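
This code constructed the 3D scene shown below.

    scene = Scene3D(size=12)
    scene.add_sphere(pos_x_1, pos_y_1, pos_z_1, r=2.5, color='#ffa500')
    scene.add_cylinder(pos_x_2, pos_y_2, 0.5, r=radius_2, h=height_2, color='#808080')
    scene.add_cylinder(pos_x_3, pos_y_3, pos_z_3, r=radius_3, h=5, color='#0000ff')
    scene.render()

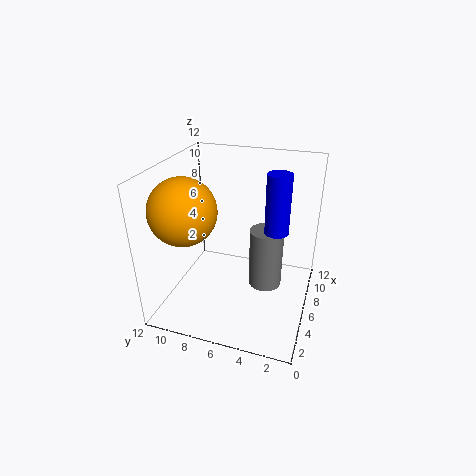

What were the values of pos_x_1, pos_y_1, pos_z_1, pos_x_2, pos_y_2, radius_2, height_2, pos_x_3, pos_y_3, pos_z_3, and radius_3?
pos_x_1 = 2.5, pos_y_1 = 9, pos_z_1 = 9.5, pos_x_2 = 8, pos_y_2 = 4, radius_2 = 1.5, height_2 = 5.5, pos_x_3 = 7, pos_y_3 = 3, pos_z_3 = 6.5, radius_3 = 1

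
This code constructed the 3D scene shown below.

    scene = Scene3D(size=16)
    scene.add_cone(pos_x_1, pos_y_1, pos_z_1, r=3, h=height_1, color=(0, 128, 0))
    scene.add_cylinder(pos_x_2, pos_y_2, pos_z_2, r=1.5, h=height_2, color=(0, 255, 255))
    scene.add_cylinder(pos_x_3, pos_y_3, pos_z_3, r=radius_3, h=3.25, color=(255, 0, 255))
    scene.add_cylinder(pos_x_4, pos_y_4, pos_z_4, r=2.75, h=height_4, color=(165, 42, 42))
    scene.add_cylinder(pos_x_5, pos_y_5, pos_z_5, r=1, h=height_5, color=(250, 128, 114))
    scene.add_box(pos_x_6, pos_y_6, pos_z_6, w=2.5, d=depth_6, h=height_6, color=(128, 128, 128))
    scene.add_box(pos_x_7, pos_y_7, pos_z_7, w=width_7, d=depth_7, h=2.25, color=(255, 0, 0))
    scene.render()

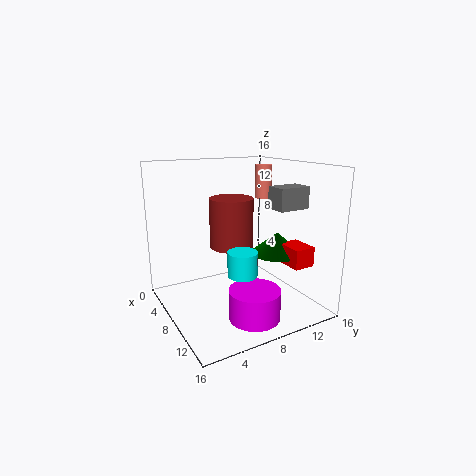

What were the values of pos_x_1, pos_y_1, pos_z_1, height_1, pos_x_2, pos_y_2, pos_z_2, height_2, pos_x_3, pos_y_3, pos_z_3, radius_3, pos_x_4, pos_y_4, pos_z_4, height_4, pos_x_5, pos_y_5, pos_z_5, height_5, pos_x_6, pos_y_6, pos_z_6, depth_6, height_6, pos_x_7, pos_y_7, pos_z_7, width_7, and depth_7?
pos_x_1 = 8.5
pos_y_1 = 13
pos_z_1 = 5.5
height_1 = 2.5
pos_x_2 = 12
pos_y_2 = 6.25
pos_z_2 = 5.5
height_2 = 2.5
pos_x_3 = 12
pos_y_3 = 7.75
pos_z_3 = 0.25
radius_3 = 2.75
pos_x_4 = 3.25
pos_y_4 = 9.75
pos_z_4 = 5.25
height_4 = 6.25
pos_x_5 = 5
pos_y_5 = 13.25
pos_z_5 = 11.5
height_5 = 4
pos_x_6 = 8.25
pos_y_6 = 11.75
pos_z_6 = 11
depth_6 = 3.75
height_6 = 2.5
pos_x_7 = 9.25
pos_y_7 = 12.75
pos_z_7 = 4.75
width_7 = 3.25
depth_7 = 2.5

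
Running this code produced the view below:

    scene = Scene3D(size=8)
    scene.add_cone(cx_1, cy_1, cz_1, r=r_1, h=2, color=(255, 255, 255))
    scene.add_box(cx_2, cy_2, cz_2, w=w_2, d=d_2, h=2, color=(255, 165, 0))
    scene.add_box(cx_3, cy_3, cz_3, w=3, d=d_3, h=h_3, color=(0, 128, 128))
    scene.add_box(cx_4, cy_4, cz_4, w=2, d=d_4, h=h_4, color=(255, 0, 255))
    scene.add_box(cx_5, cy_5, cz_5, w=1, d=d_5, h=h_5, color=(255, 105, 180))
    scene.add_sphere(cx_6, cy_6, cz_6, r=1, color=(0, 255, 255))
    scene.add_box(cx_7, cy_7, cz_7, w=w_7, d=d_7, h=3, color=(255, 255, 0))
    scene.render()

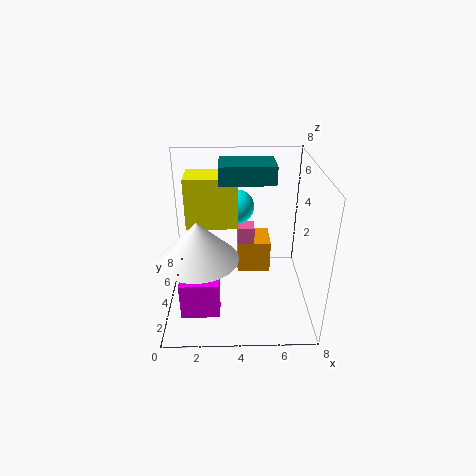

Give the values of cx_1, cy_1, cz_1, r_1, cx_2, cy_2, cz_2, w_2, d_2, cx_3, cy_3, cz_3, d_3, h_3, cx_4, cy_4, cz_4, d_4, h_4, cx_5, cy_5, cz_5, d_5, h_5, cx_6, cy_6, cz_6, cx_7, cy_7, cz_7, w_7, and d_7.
cx_1 = 2
cy_1 = 2
cz_1 = 4
r_1 = 2
cx_2 = 4
cy_2 = 5
cz_2 = 1
w_2 = 2
d_2 = 2
cx_3 = 3
cy_3 = 4
cz_3 = 7
d_3 = 2
h_3 = 1
cx_4 = 1
cy_4 = 1
cz_4 = 1
d_4 = 1
h_4 = 2
cx_5 = 4
cy_5 = 5
cz_5 = 1
d_5 = 1
h_5 = 3
cx_6 = 4
cy_6 = 6
cz_6 = 5
cx_7 = 1
cy_7 = 5
cz_7 = 4
w_7 = 3
d_7 = 2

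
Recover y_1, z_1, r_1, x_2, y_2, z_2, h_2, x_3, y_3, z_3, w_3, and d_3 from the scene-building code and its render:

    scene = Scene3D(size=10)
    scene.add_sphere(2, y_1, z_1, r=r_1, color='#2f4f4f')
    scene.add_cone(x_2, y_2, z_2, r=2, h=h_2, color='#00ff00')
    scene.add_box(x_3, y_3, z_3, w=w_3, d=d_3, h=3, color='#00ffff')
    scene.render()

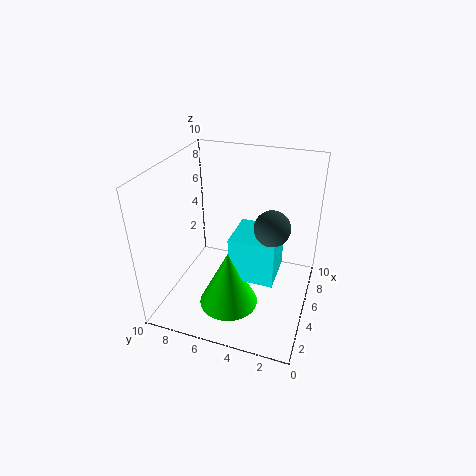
y_1 = 2, z_1 = 8, r_1 = 1, x_2 = 3, y_2 = 5, z_2 = 1, h_2 = 4, x_3 = 3, y_3 = 2, z_3 = 3, w_3 = 3, d_3 = 3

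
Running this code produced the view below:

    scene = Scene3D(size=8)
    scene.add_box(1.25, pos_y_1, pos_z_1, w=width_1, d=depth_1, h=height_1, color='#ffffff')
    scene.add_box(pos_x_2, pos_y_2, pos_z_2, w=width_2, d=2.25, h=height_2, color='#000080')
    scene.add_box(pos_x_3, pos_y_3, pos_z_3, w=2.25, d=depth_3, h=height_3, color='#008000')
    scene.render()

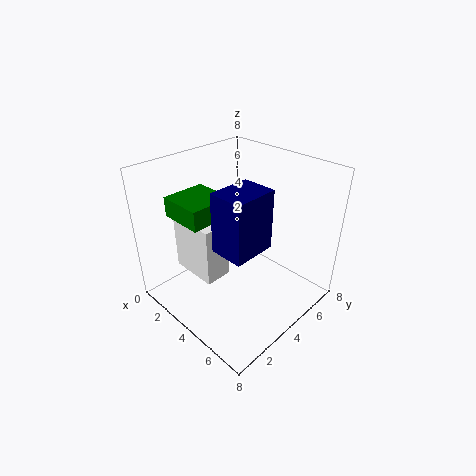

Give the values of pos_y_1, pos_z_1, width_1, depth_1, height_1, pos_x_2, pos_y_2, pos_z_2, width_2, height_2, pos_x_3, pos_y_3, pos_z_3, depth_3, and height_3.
pos_y_1 = 1.75
pos_z_1 = 2
width_1 = 2.75
depth_1 = 1.5
height_1 = 3.25
pos_x_2 = 4.75
pos_y_2 = 1.5
pos_z_2 = 4.75
width_2 = 1.75
height_2 = 3
pos_x_3 = 2.25
pos_y_3 = 0.75
pos_z_3 = 6
depth_3 = 2.25
height_3 = 1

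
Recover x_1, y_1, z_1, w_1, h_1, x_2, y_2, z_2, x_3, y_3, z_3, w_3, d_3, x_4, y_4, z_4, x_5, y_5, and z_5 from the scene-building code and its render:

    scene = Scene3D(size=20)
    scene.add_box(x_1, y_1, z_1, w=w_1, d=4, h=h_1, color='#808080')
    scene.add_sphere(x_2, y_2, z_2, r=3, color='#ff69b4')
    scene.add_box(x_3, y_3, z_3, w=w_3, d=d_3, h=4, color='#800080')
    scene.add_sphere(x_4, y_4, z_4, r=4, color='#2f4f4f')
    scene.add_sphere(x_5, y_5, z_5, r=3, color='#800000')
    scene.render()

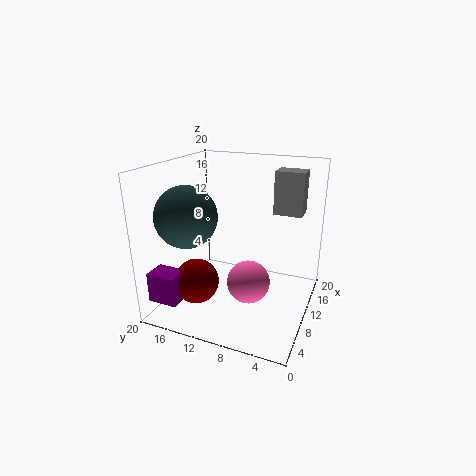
x_1 = 13
y_1 = 2
z_1 = 13
w_1 = 3
h_1 = 6
x_2 = 9
y_2 = 8
z_2 = 4
x_3 = 1
y_3 = 15
z_3 = 3
w_3 = 3
d_3 = 4
x_4 = 5
y_4 = 15
z_4 = 14
x_5 = 5
y_5 = 14
z_5 = 5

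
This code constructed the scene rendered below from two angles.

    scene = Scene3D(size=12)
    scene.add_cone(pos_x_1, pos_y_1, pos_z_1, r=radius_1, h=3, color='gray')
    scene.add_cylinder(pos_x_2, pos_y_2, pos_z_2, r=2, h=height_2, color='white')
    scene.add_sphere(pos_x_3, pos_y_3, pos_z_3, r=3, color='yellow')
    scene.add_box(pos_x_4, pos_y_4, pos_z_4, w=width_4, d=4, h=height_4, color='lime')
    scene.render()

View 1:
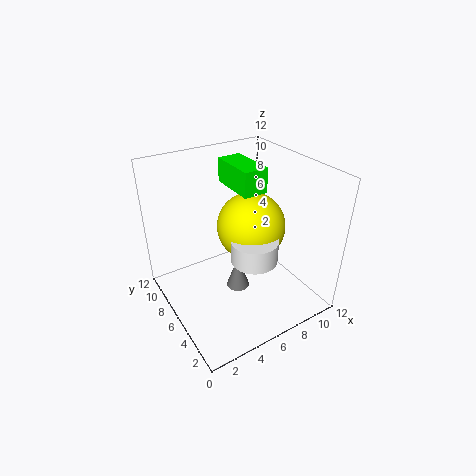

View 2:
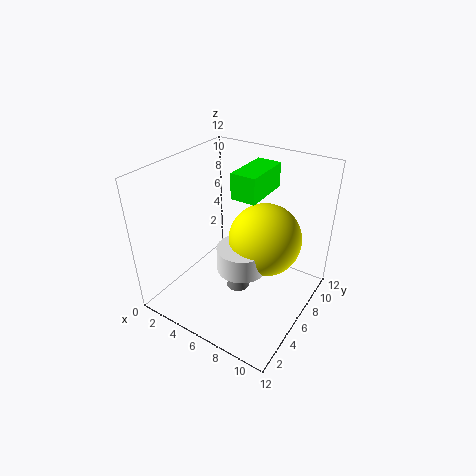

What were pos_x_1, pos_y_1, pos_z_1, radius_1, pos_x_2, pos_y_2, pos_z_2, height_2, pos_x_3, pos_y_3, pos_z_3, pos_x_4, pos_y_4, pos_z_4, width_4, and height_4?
pos_x_1 = 6, pos_y_1 = 6, pos_z_1 = 1, radius_1 = 1, pos_x_2 = 7, pos_y_2 = 5, pos_z_2 = 4, height_2 = 2, pos_x_3 = 8, pos_y_3 = 7, pos_z_3 = 6, pos_x_4 = 6, pos_y_4 = 5, pos_z_4 = 10, width_4 = 2, height_4 = 2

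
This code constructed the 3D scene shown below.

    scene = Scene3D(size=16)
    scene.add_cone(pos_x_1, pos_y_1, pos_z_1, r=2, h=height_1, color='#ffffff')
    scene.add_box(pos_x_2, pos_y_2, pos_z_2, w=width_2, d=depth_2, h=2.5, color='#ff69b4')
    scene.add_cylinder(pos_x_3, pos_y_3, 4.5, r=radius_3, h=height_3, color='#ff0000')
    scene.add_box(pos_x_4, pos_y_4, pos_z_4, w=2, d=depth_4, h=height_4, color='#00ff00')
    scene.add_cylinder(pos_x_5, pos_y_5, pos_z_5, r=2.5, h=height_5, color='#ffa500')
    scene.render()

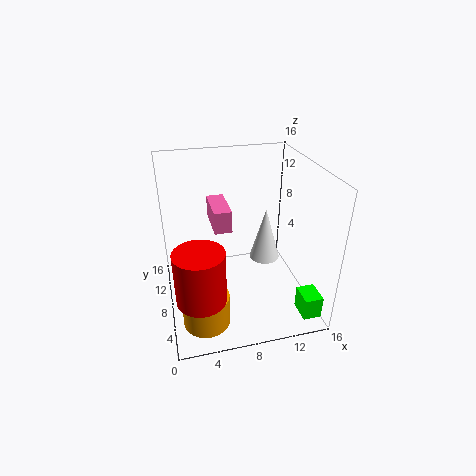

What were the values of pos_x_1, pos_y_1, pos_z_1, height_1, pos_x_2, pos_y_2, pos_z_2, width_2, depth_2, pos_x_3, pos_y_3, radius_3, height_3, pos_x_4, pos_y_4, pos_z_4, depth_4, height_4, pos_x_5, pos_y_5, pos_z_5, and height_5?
pos_x_1 = 13, pos_y_1 = 13, pos_z_1 = 1.5, height_1 = 7, pos_x_2 = 5.5, pos_y_2 = 8.5, pos_z_2 = 8.5, width_2 = 2, depth_2 = 5, pos_x_3 = 3, pos_y_3 = 3, radius_3 = 2.5, height_3 = 5.5, pos_x_4 = 13.5, pos_y_4 = 1, pos_z_4 = 1, depth_4 = 2.5, height_4 = 2.5, pos_x_5 = 3.5, pos_y_5 = 4, pos_z_5 = 0.5, height_5 = 3.5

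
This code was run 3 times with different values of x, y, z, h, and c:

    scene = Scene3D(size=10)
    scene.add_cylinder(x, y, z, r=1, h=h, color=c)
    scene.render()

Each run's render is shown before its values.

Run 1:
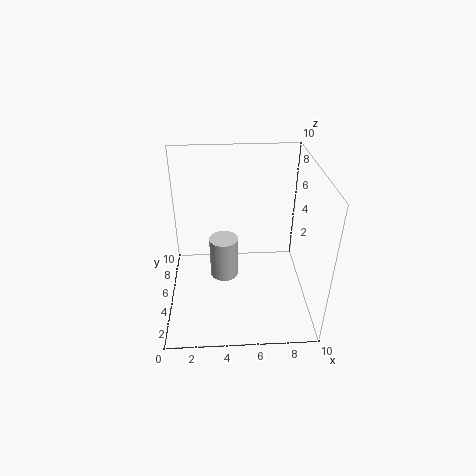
x = 4; y = 5; z = 2; h = 3; c = 'lightgray'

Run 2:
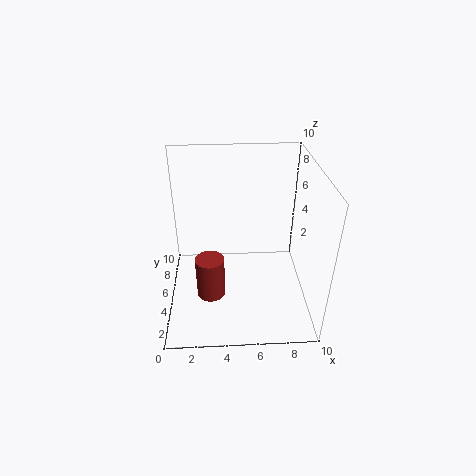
x = 3; y = 4; z = 1; h = 3; c = 'brown'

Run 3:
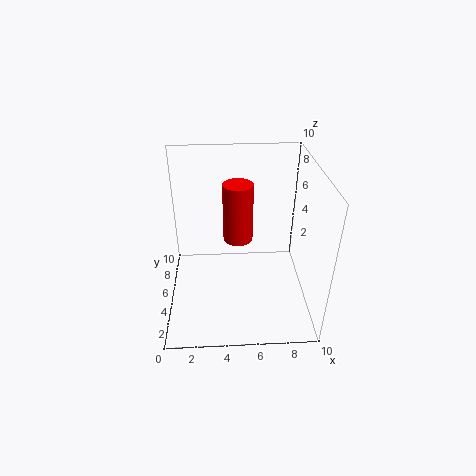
x = 5; y = 5; z = 5; h = 4; c = 'red'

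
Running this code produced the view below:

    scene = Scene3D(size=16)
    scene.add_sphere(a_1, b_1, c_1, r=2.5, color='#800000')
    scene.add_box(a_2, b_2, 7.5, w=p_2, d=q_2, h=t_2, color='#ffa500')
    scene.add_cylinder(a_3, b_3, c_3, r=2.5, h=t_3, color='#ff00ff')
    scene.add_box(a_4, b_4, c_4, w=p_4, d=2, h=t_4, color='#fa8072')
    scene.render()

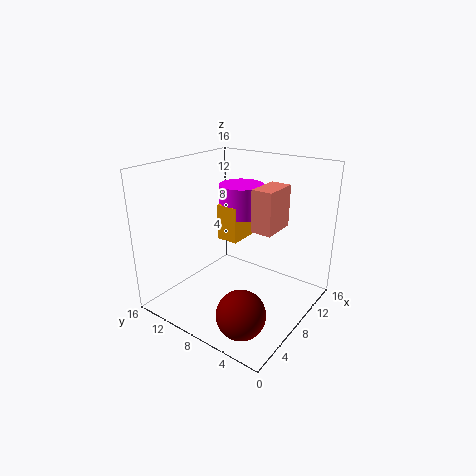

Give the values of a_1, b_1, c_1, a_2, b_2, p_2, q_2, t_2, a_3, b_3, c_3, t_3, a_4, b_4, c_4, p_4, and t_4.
a_1 = 3
b_1 = 4
c_1 = 2.5
a_2 = 7.5
b_2 = 8
p_2 = 4
q_2 = 2.5
t_2 = 4
a_3 = 10
b_3 = 9
c_3 = 10
t_3 = 3.5
a_4 = 4.5
b_4 = 2
c_4 = 11
p_4 = 3.5
t_4 = 4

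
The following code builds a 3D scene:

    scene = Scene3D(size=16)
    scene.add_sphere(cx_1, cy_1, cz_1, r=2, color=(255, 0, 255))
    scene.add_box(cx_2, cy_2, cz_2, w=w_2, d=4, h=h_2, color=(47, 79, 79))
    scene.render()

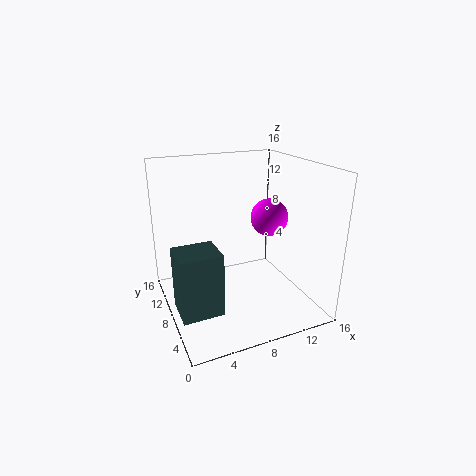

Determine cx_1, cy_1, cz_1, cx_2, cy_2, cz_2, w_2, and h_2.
cx_1 = 11, cy_1 = 6.5, cz_1 = 10.5, cx_2 = 0.5, cy_2 = 4.5, cz_2 = 1, w_2 = 4.5, h_2 = 7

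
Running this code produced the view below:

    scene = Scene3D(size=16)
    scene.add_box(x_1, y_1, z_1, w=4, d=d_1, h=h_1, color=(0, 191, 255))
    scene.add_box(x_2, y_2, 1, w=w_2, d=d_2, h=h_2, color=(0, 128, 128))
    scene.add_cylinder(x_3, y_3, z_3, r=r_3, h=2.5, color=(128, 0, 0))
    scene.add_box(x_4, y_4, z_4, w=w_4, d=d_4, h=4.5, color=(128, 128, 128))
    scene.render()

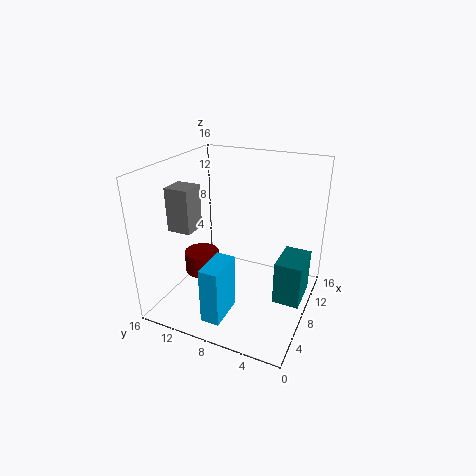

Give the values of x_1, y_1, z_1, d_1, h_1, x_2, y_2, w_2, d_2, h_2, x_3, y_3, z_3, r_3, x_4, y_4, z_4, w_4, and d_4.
x_1 = 1, y_1 = 7, z_1 = 1.5, d_1 = 2, h_1 = 6, x_2 = 7.5, y_2 = 0.5, w_2 = 4.5, d_2 = 3, h_2 = 5, x_3 = 7.5, y_3 = 12.5, z_3 = 3, r_3 = 2, x_4 = 3, y_4 = 11, z_4 = 10, w_4 = 2.5, d_4 = 2.5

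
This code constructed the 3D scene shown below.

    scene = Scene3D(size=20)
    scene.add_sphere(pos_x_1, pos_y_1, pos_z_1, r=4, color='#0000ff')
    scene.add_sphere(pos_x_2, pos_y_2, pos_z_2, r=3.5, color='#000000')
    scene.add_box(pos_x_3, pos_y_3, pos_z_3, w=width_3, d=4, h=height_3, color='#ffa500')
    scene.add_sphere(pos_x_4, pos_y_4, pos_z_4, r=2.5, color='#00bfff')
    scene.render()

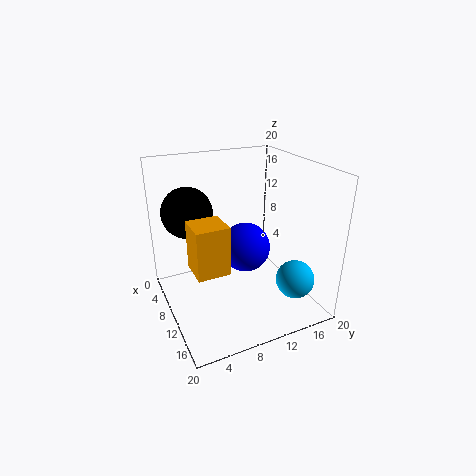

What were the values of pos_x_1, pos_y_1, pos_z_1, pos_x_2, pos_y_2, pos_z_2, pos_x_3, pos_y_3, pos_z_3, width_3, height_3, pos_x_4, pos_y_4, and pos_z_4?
pos_x_1 = 4.5, pos_y_1 = 14, pos_z_1 = 5, pos_x_2 = 6.5, pos_y_2 = 4, pos_z_2 = 13.5, pos_x_3 = 12.5, pos_y_3 = 2, pos_z_3 = 9, width_3 = 4, height_3 = 6, pos_x_4 = 17, pos_y_4 = 15, pos_z_4 = 6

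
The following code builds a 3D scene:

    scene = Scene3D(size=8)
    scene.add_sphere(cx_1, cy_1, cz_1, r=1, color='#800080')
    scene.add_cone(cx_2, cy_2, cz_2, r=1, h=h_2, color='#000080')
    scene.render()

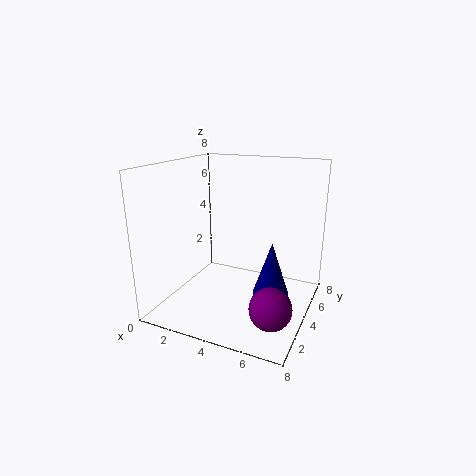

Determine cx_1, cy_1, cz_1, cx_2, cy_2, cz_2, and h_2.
cx_1 = 7, cy_1 = 1, cz_1 = 2, cx_2 = 6, cy_2 = 4, cz_2 = 1, h_2 = 3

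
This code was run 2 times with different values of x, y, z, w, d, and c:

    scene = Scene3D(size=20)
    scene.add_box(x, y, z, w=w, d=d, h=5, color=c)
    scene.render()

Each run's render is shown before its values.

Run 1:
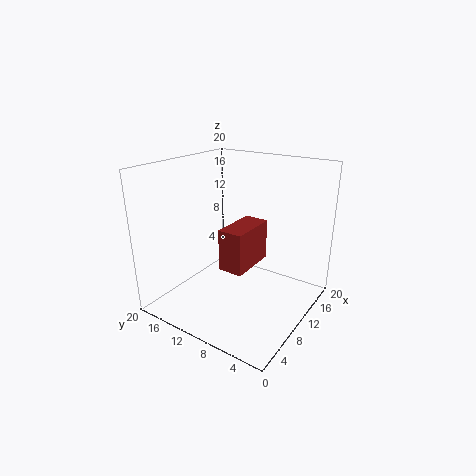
x = 3, y = 5, z = 9, w = 6, d = 3, c = 'brown'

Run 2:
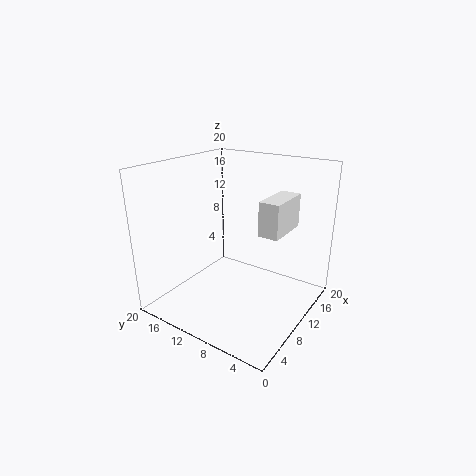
x = 12, y = 5, z = 10, w = 7, d = 3, c = 'white'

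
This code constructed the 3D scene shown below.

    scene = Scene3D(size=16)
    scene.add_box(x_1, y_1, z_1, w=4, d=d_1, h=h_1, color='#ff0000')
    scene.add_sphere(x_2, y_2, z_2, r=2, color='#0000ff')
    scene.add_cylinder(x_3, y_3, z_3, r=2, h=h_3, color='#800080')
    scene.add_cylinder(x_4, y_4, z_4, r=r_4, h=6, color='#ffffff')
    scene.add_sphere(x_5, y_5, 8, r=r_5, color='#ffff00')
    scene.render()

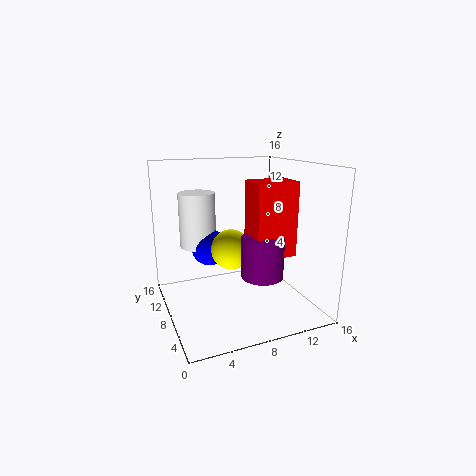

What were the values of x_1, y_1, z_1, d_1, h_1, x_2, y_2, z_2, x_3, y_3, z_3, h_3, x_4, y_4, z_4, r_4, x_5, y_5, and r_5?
x_1 = 7, y_1 = 1, z_1 = 8, d_1 = 3, h_1 = 7, x_2 = 5, y_2 = 9, z_2 = 7, x_3 = 8, y_3 = 2, z_3 = 6, h_3 = 4, x_4 = 4, y_4 = 10, z_4 = 7, r_4 = 2, x_5 = 6, y_5 = 5, r_5 = 2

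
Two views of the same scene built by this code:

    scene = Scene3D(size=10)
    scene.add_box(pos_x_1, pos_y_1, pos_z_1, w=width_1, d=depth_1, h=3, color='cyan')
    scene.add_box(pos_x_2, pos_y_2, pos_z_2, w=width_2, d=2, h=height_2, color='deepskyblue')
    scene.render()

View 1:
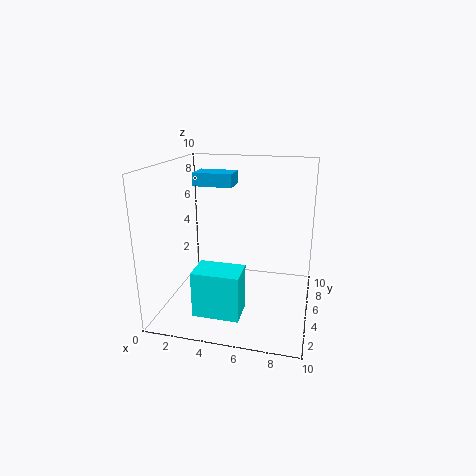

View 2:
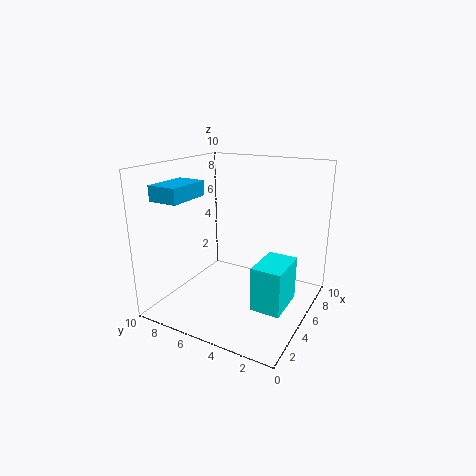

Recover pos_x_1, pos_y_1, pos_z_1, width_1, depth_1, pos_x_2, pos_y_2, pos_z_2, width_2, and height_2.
pos_x_1 = 3; pos_y_1 = 1; pos_z_1 = 1; width_1 = 3; depth_1 = 2; pos_x_2 = 1; pos_y_2 = 7; pos_z_2 = 8; width_2 = 3; height_2 = 1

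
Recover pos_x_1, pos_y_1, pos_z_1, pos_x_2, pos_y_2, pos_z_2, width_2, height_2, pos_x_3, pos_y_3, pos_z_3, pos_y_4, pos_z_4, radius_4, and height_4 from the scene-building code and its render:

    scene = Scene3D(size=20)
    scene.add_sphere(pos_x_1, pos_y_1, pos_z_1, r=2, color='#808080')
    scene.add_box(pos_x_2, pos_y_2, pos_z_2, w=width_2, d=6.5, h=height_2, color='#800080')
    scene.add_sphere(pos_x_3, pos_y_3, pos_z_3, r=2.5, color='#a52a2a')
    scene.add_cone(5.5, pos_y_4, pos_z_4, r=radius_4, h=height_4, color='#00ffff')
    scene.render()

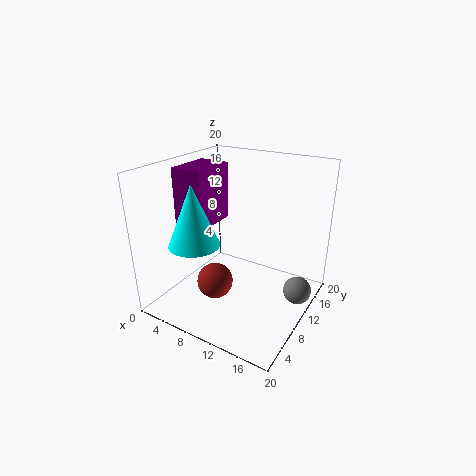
pos_x_1 = 18; pos_y_1 = 13.5; pos_z_1 = 2; pos_x_2 = 2; pos_y_2 = 6.5; pos_z_2 = 11.5; width_2 = 4.5; height_2 = 8; pos_x_3 = 8; pos_y_3 = 7; pos_z_3 = 4; pos_y_4 = 6; pos_z_4 = 9.5; radius_4 = 3.5; height_4 = 8.5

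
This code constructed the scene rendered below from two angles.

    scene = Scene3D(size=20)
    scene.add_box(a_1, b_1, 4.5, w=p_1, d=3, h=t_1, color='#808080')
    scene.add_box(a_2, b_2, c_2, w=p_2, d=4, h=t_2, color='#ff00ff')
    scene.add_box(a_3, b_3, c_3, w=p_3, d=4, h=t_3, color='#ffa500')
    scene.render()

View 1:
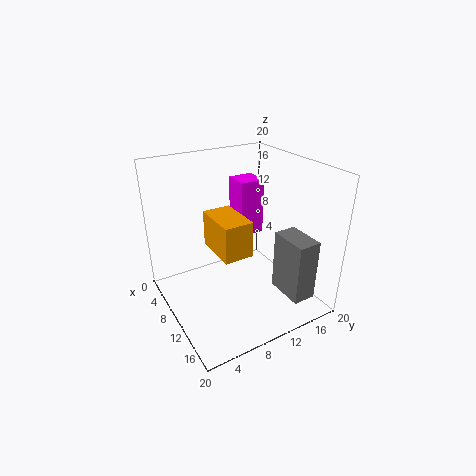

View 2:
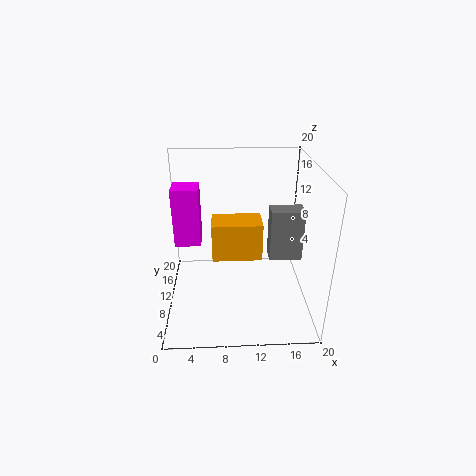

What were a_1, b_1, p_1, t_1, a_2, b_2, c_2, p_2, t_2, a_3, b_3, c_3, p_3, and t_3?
a_1 = 15
b_1 = 12.5
p_1 = 5
t_1 = 8
a_2 = 0.5
b_2 = 14
c_2 = 6.5
p_2 = 4
t_2 = 9
a_3 = 6.5
b_3 = 6.5
c_3 = 8.5
p_3 = 6.5
t_3 = 5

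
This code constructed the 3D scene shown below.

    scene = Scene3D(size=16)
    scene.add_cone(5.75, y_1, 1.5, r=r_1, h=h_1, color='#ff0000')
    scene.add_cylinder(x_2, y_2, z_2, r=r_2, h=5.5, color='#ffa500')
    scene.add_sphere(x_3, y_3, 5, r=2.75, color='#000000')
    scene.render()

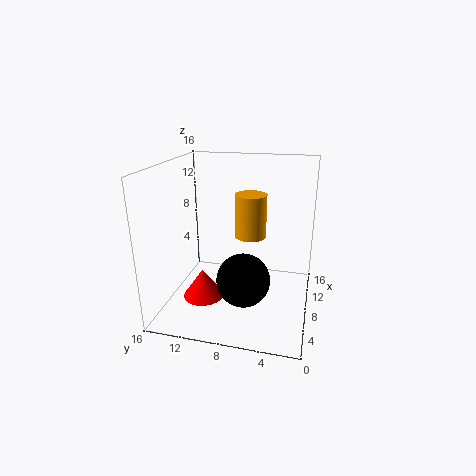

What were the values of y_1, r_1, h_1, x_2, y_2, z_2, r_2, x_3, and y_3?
y_1 = 11.5; r_1 = 2.25; h_1 = 3.25; x_2 = 13.5; y_2 = 7.75; z_2 = 6; r_2 = 2; x_3 = 4.25; y_3 = 6.5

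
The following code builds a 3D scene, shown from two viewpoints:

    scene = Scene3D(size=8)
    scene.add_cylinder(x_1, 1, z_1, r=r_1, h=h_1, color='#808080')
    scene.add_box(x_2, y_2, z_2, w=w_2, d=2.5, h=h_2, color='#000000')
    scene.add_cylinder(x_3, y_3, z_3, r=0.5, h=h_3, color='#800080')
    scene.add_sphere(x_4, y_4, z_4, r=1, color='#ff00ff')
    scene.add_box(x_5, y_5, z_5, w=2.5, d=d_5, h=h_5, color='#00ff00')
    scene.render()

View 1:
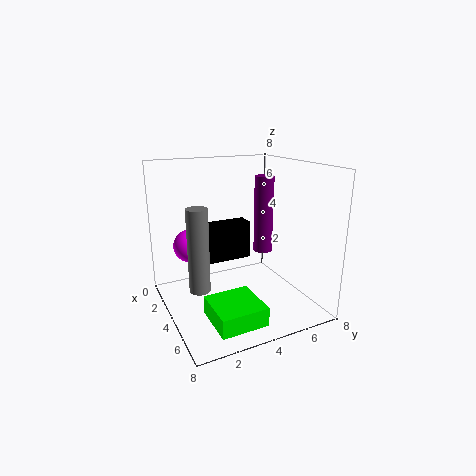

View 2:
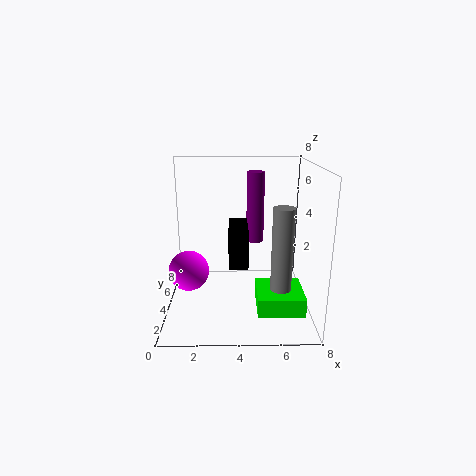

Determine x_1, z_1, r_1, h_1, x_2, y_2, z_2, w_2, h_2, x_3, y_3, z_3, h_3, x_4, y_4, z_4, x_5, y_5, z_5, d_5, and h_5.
x_1 = 6, z_1 = 2.5, r_1 = 0.5, h_1 = 4, x_2 = 3.5, y_2 = 2, z_2 = 3, w_2 = 1, h_2 = 2, x_3 = 5, y_3 = 5, z_3 = 3.5, h_3 = 4, x_4 = 1.5, y_4 = 2, z_4 = 3, x_5 = 5, y_5 = 1.5, z_5 = 0.5, d_5 = 2.5, h_5 = 1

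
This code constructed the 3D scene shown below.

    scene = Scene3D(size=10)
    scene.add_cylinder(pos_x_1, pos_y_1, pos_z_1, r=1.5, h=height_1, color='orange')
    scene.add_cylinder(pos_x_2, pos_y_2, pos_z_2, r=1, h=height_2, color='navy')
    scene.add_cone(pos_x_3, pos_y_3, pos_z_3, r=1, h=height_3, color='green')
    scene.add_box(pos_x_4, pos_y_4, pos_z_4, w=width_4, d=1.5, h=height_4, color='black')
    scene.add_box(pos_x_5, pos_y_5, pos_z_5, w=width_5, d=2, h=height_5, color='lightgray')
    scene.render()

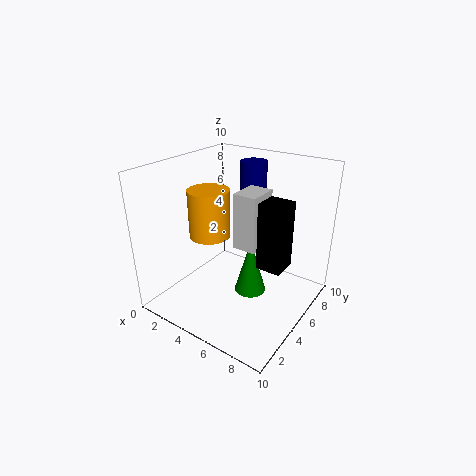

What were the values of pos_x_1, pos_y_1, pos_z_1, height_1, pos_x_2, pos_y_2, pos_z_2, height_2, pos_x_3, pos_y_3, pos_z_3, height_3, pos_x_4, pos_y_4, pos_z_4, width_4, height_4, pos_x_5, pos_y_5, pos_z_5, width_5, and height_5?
pos_x_1 = 2.5
pos_y_1 = 5
pos_z_1 = 4.5
height_1 = 3.5
pos_x_2 = 4
pos_y_2 = 8.5
pos_z_2 = 4.5
height_2 = 5
pos_x_3 = 7
pos_y_3 = 3.5
pos_z_3 = 2.5
height_3 = 3.5
pos_x_4 = 8
pos_y_4 = 2.5
pos_z_4 = 5
width_4 = 1.5
height_4 = 4
pos_x_5 = 6
pos_y_5 = 3
pos_z_5 = 5.5
width_5 = 1.5
height_5 = 3.5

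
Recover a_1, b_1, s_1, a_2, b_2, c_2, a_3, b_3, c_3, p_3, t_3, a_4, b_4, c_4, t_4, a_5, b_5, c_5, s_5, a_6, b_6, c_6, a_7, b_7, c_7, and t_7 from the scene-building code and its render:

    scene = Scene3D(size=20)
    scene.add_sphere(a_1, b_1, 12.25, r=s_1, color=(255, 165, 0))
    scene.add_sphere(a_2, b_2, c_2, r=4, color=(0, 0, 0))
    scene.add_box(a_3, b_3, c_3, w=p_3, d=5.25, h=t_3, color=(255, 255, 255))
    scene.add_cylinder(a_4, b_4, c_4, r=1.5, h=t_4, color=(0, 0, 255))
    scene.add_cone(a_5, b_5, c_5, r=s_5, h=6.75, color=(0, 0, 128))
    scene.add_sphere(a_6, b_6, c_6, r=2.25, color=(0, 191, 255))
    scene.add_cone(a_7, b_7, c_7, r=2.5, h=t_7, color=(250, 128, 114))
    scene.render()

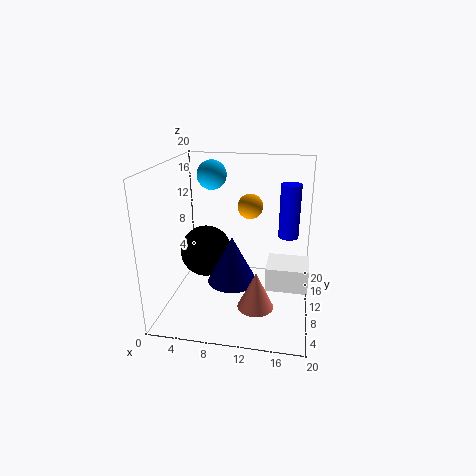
a_1 = 10.5, b_1 = 17.5, s_1 = 2, a_2 = 4, b_2 = 14.25, c_2 = 5.5, a_3 = 14, b_3 = 9.5, c_3 = 2.25, p_3 = 6, t_3 = 3.5, a_4 = 16.75, b_4 = 14.75, c_4 = 8.75, t_4 = 8, a_5 = 9.25, b_5 = 9.5, c_5 = 3.5, s_5 = 3.5, a_6 = 4.75, b_6 = 16.25, c_6 = 17.25, a_7 = 13, b_7 = 7.25, c_7 = 1, t_7 = 5.25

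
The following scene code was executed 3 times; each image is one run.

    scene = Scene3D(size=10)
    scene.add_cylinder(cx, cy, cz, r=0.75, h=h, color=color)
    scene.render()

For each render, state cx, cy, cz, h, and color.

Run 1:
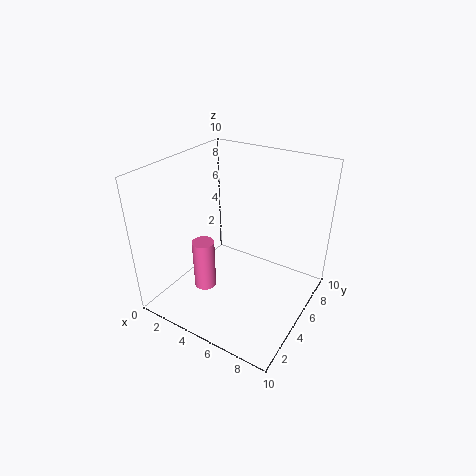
cx = 3.5, cy = 3, cz = 1.75, h = 3.5, color = 'hotpink'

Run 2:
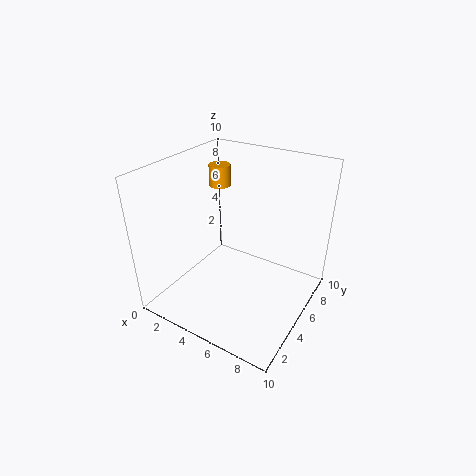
cx = 2.75, cy = 6.25, cz = 8, h = 1.5, color = 'orange'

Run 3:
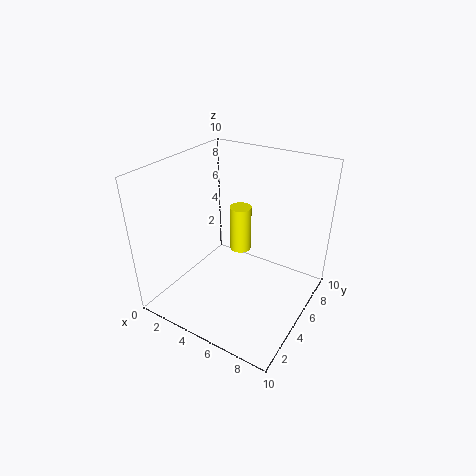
cx = 4.75, cy = 5.75, cz = 3.75, h = 3.25, color = 'yellow'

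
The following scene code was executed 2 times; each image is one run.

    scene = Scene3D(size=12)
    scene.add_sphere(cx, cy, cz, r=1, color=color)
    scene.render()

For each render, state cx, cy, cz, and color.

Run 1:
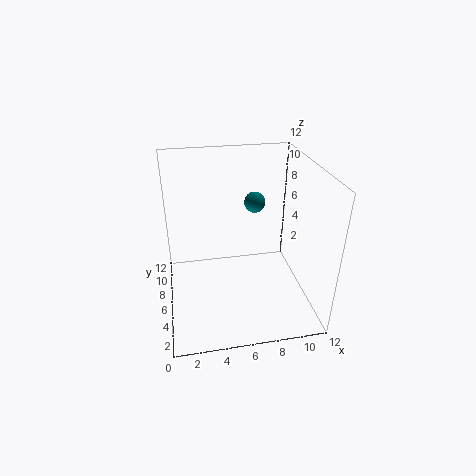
cx = 8.5; cy = 10.5; cz = 7; color = 'teal'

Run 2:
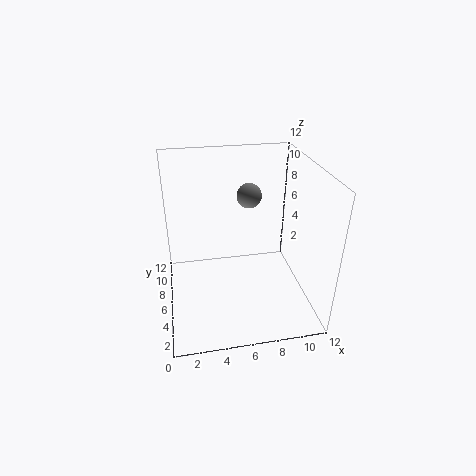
cx = 7; cy = 6.5; cz = 9.5; color = 'gray'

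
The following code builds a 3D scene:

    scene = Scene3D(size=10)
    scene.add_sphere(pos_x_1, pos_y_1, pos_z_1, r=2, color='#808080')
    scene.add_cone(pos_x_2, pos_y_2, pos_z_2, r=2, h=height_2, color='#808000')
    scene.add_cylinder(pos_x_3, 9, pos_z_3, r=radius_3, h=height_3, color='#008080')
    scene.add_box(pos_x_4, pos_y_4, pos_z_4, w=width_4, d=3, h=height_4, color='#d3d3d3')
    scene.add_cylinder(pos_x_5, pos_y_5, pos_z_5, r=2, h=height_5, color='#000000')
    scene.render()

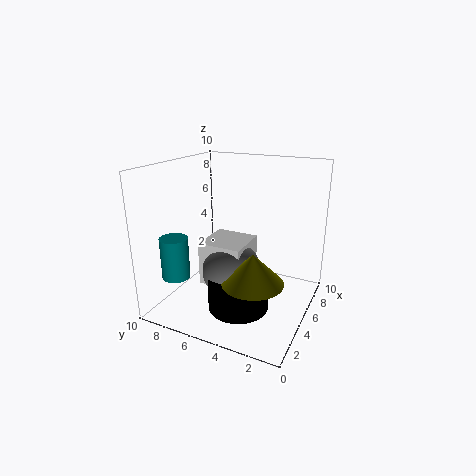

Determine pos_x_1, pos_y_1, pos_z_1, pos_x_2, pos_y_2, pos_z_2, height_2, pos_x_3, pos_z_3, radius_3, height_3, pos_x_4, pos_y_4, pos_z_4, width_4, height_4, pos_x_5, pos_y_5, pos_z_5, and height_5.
pos_x_1 = 4; pos_y_1 = 5; pos_z_1 = 3; pos_x_2 = 3; pos_y_2 = 3; pos_z_2 = 3; height_2 = 2; pos_x_3 = 3; pos_z_3 = 2; radius_3 = 1; height_3 = 3; pos_x_4 = 3; pos_y_4 = 4; pos_z_4 = 2; width_4 = 3; height_4 = 3; pos_x_5 = 3; pos_y_5 = 4; pos_z_5 = 1; height_5 = 2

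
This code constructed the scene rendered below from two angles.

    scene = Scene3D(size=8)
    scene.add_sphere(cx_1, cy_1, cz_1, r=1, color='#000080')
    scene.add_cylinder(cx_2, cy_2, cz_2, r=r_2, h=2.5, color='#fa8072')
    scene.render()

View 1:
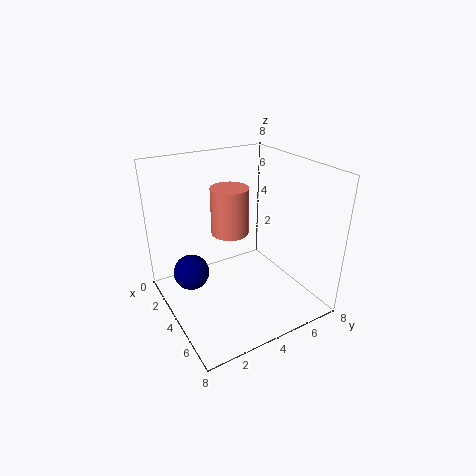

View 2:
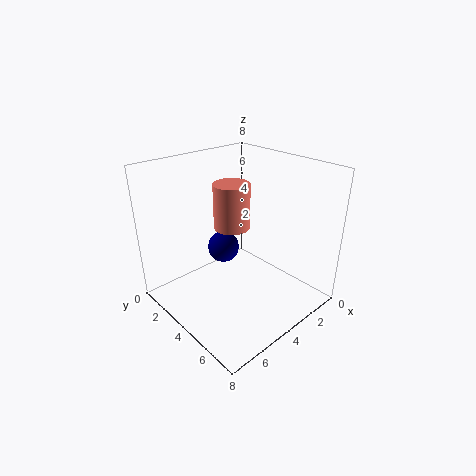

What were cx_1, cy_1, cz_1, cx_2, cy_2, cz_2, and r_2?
cx_1 = 3, cy_1 = 1.5, cz_1 = 2, cx_2 = 4, cy_2 = 3.5, cz_2 = 4.5, r_2 = 1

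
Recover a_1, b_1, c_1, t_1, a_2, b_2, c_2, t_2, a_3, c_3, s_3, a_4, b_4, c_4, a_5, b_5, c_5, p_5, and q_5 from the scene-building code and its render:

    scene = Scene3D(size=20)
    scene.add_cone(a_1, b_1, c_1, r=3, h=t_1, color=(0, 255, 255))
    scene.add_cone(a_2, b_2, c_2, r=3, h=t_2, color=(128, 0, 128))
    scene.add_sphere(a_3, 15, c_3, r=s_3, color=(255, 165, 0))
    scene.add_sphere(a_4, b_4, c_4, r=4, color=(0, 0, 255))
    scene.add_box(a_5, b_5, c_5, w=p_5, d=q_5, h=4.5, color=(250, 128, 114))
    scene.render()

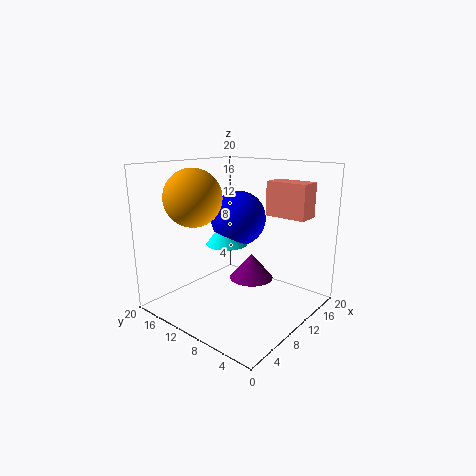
a_1 = 10.5; b_1 = 12.5; c_1 = 8.5; t_1 = 4; a_2 = 10.5; b_2 = 8; c_2 = 4.5; t_2 = 3.5; a_3 = 6.5; c_3 = 15.5; s_3 = 4; a_4 = 12.5; b_4 = 12; c_4 = 12; a_5 = 11.5; b_5 = 1; c_5 = 13.5; p_5 = 3; q_5 = 5.5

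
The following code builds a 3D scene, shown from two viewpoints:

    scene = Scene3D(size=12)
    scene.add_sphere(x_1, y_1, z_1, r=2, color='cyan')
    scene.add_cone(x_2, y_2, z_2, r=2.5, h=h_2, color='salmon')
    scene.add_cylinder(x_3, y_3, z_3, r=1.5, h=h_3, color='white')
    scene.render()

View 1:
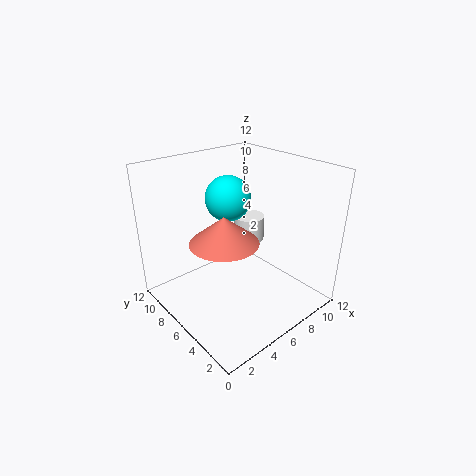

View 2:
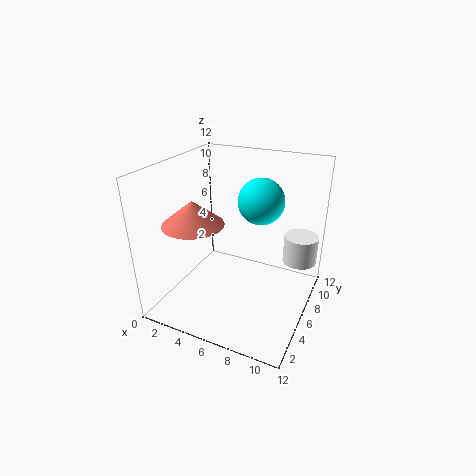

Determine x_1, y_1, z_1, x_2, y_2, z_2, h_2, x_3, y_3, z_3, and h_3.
x_1 = 7; y_1 = 8.5; z_1 = 8.5; x_2 = 3; y_2 = 4; z_2 = 7.5; h_2 = 2; x_3 = 10.5; y_3 = 9.5; z_3 = 3; h_3 = 2.5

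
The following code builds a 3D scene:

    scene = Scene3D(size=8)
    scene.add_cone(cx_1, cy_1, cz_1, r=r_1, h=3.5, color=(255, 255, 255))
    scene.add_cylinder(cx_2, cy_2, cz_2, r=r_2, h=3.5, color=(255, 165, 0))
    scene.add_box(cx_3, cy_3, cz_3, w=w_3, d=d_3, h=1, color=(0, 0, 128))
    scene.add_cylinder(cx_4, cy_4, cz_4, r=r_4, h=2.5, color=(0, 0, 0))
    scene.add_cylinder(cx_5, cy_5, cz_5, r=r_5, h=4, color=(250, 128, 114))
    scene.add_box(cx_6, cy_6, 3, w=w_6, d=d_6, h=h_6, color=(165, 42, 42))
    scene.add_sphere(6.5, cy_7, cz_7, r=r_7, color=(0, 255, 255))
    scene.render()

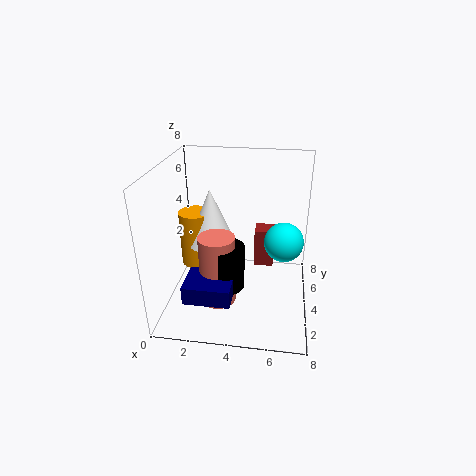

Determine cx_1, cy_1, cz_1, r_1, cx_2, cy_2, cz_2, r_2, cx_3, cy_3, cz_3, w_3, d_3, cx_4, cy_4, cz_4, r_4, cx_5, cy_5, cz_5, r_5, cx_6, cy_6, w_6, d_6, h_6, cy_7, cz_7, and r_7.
cx_1 = 2, cy_1 = 6, cz_1 = 2.5, r_1 = 1.5, cx_2 = 1, cy_2 = 6, cz_2 = 1, r_2 = 1, cx_3 = 1.5, cy_3 = 1, cz_3 = 1.5, w_3 = 2.5, d_3 = 2, cx_4 = 3.5, cy_4 = 3, cz_4 = 1.5, r_4 = 1, cx_5 = 3, cy_5 = 3, cz_5 = 0.5, r_5 = 1, cx_6 = 5, cy_6 = 3, w_6 = 1, d_6 = 1, h_6 = 2, cy_7 = 3, cz_7 = 4.5, r_7 = 1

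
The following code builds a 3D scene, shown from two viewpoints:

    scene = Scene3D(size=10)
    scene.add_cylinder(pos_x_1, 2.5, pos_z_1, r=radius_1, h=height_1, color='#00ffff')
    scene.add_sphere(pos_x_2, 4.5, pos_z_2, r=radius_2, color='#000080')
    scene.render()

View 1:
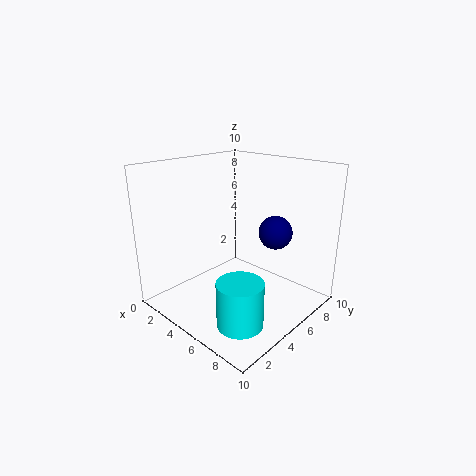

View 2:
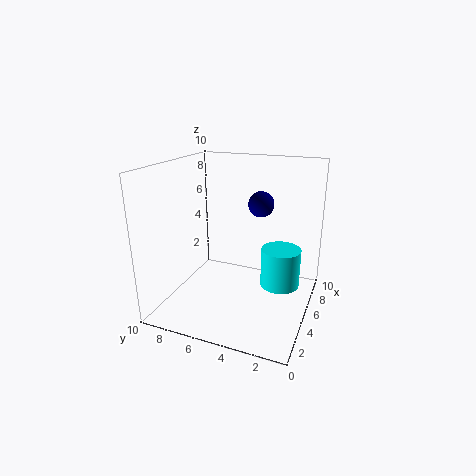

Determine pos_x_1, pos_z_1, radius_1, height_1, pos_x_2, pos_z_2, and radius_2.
pos_x_1 = 7.5
pos_z_1 = 0.5
radius_1 = 1.5
height_1 = 3
pos_x_2 = 8.5
pos_z_2 = 6.5
radius_2 = 1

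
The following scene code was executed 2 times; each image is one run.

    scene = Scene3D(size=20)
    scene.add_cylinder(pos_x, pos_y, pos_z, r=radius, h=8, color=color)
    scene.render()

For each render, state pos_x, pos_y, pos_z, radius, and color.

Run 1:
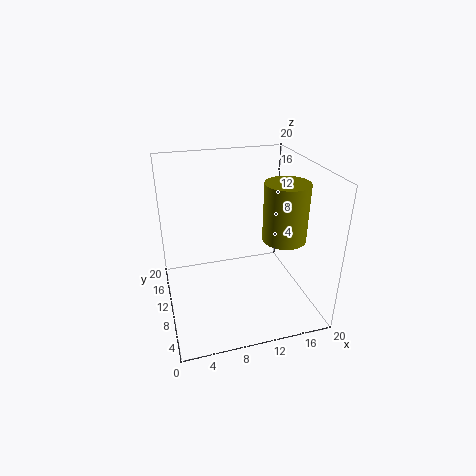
pos_x = 16, pos_y = 8, pos_z = 10, radius = 3, color = 'olive'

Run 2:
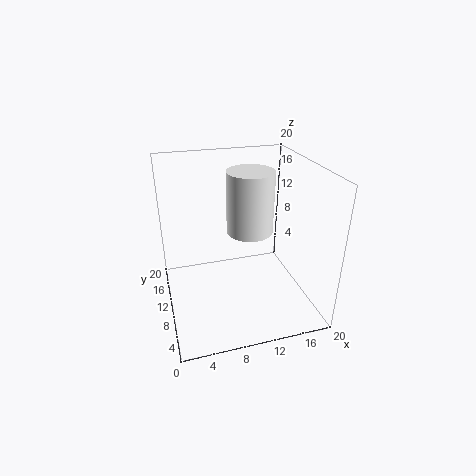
pos_x = 11, pos_y = 8, pos_z = 12, radius = 3, color = 'white'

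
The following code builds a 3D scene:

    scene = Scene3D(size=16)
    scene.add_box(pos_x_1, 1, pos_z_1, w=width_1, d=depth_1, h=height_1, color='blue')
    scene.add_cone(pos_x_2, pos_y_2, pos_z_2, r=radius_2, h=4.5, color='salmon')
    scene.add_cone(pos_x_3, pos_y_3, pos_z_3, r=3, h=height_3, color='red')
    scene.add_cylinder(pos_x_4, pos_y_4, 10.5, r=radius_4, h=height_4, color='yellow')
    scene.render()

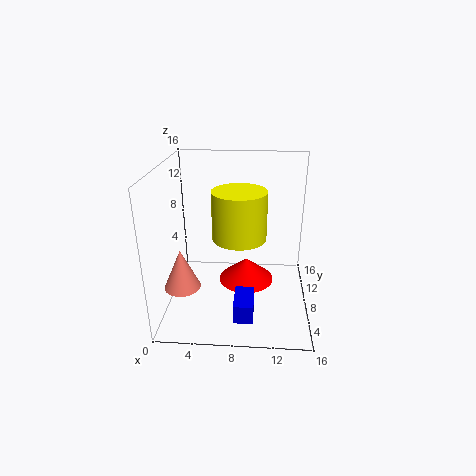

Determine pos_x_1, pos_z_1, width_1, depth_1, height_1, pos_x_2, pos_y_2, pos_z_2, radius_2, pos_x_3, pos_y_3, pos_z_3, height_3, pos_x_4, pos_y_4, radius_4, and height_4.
pos_x_1 = 8; pos_z_1 = 2; width_1 = 2; depth_1 = 3.5; height_1 = 2; pos_x_2 = 2; pos_y_2 = 5.5; pos_z_2 = 3; radius_2 = 2; pos_x_3 = 9; pos_y_3 = 7; pos_z_3 = 3.5; height_3 = 2.5; pos_x_4 = 8.5; pos_y_4 = 3; radius_4 = 2.5; height_4 = 4.5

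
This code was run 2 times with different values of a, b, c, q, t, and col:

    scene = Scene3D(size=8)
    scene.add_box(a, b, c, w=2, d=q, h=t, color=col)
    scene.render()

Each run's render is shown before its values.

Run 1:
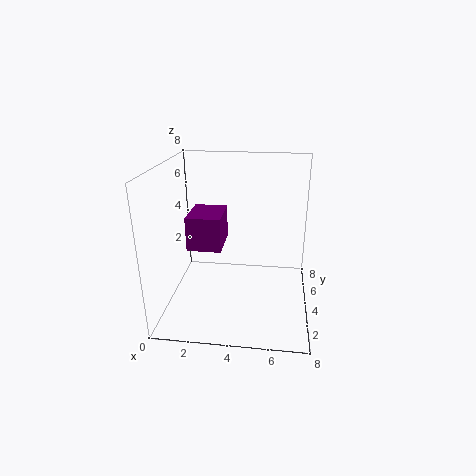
a = 1, b = 4, c = 3, q = 2.5, t = 2, col = 'purple'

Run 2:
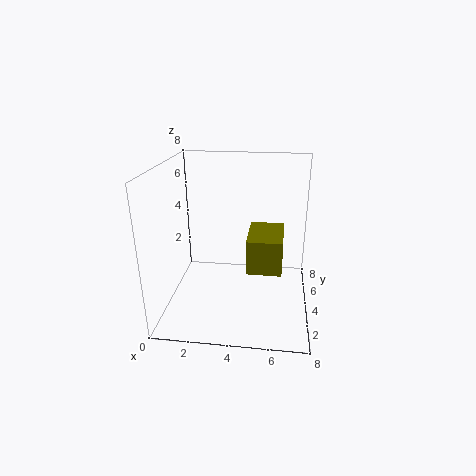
a = 4.5, b = 3.5, c = 2, q = 3, t = 2, col = 'olive'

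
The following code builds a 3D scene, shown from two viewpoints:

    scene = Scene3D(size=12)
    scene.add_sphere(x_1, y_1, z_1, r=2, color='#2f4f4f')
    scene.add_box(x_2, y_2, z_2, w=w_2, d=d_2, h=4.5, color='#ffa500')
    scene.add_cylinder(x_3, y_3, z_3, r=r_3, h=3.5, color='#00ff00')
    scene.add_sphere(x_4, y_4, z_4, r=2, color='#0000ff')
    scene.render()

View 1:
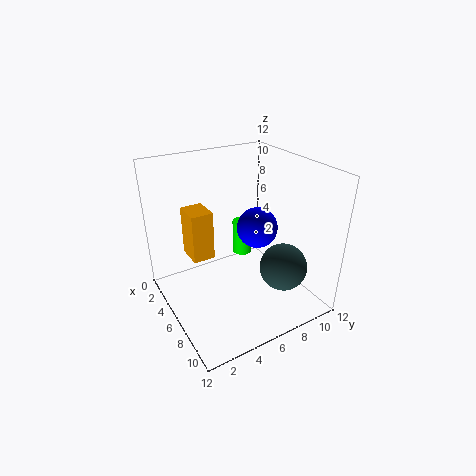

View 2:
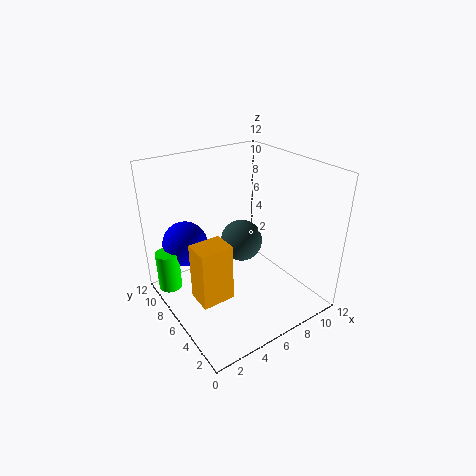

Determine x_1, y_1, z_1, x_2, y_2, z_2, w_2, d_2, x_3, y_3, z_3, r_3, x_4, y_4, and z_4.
x_1 = 8.5, y_1 = 9, z_1 = 3.5, x_2 = 1, y_2 = 3, z_2 = 3, w_2 = 2.5, d_2 = 2, x_3 = 1, y_3 = 9.5, z_3 = 1, r_3 = 1, x_4 = 3, y_4 = 10, z_4 = 4.5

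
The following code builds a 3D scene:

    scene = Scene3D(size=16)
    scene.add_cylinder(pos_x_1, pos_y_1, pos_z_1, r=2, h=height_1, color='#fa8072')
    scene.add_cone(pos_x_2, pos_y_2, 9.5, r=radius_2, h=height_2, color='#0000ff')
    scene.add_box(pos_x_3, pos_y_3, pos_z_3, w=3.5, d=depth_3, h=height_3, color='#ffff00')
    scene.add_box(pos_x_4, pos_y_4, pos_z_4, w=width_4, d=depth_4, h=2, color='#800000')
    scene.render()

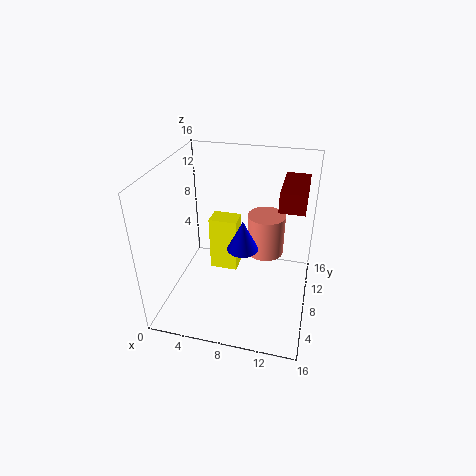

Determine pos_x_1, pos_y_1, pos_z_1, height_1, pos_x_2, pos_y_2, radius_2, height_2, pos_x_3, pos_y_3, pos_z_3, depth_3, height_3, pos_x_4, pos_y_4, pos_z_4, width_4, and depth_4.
pos_x_1 = 11, pos_y_1 = 8.5, pos_z_1 = 6.5, height_1 = 4.5, pos_x_2 = 9.5, pos_y_2 = 4, radius_2 = 1.5, height_2 = 3, pos_x_3 = 3.5, pos_y_3 = 11, pos_z_3 = 1, depth_3 = 2.5, height_3 = 7, pos_x_4 = 12.5, pos_y_4 = 5.5, pos_z_4 = 13, width_4 = 2.5, depth_4 = 5.5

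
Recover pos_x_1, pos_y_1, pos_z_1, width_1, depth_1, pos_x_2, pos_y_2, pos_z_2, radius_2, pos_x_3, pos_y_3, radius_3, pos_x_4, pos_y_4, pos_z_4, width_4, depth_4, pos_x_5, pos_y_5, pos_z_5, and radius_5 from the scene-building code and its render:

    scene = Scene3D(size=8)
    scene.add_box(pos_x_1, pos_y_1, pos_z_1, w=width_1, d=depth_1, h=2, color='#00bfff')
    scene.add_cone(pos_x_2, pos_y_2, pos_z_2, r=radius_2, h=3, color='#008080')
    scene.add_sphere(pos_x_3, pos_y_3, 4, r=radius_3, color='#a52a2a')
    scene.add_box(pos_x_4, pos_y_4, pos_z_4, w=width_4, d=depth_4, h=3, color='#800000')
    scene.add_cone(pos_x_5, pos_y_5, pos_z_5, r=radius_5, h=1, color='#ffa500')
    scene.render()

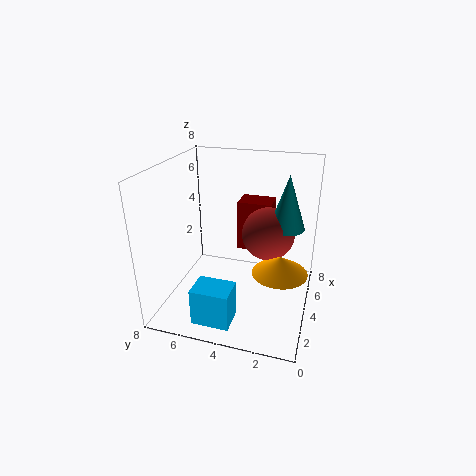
pos_x_1 = 0.5, pos_y_1 = 3.5, pos_z_1 = 0.5, width_1 = 1.5, depth_1 = 2, pos_x_2 = 5, pos_y_2 = 1.5, pos_z_2 = 4.5, radius_2 = 1, pos_x_3 = 5, pos_y_3 = 2.5, radius_3 = 1.5, pos_x_4 = 5.5, pos_y_4 = 2.5, pos_z_4 = 2.5, width_4 = 1.5, depth_4 = 2, pos_x_5 = 3.5, pos_y_5 = 1.5, pos_z_5 = 2.5, radius_5 = 1.5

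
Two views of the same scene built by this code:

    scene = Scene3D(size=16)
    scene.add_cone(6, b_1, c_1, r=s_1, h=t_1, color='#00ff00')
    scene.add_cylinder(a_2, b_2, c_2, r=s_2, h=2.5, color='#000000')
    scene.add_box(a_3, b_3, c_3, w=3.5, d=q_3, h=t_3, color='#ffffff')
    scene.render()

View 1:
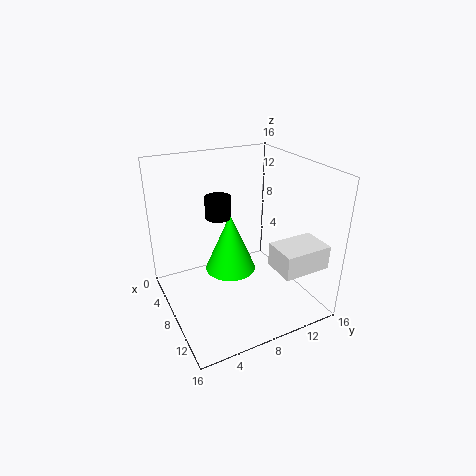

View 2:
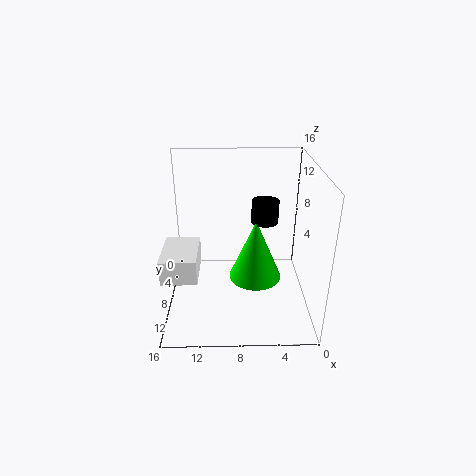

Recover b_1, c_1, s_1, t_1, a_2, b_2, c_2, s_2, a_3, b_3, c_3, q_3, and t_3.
b_1 = 8
c_1 = 3
s_1 = 3
t_1 = 7
a_2 = 5
b_2 = 7
c_2 = 9.5
s_2 = 1.5
a_3 = 12
b_3 = 9.5
c_3 = 6.5
q_3 = 5
t_3 = 2.5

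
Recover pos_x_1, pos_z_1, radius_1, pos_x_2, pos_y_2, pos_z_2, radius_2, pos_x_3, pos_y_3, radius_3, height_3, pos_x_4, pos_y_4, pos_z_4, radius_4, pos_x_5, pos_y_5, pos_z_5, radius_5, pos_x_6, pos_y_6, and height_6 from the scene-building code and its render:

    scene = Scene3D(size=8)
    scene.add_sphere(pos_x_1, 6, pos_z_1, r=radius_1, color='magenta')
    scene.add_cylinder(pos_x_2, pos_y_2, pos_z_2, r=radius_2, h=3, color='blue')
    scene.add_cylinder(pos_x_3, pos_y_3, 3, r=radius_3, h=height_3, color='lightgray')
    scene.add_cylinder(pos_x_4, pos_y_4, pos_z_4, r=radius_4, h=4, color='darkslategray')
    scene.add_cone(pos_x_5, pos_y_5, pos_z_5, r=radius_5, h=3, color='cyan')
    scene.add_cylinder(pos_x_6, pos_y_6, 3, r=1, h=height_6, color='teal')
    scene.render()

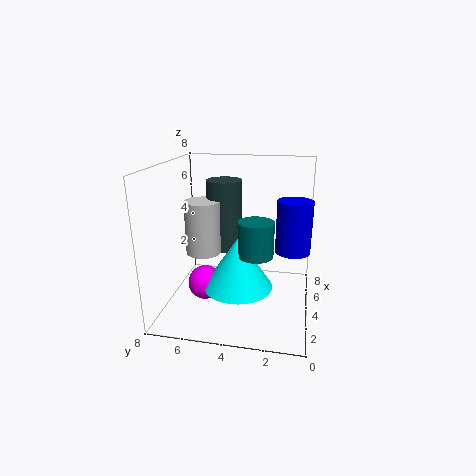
pos_x_1 = 4; pos_z_1 = 1; radius_1 = 1; pos_x_2 = 5; pos_y_2 = 1; pos_z_2 = 3; radius_2 = 1; pos_x_3 = 4; pos_y_3 = 6; radius_3 = 1; height_3 = 3; pos_x_4 = 5; pos_y_4 = 5; pos_z_4 = 3; radius_4 = 1; pos_x_5 = 4; pos_y_5 = 4; pos_z_5 = 1; radius_5 = 2; pos_x_6 = 4; pos_y_6 = 3; height_6 = 2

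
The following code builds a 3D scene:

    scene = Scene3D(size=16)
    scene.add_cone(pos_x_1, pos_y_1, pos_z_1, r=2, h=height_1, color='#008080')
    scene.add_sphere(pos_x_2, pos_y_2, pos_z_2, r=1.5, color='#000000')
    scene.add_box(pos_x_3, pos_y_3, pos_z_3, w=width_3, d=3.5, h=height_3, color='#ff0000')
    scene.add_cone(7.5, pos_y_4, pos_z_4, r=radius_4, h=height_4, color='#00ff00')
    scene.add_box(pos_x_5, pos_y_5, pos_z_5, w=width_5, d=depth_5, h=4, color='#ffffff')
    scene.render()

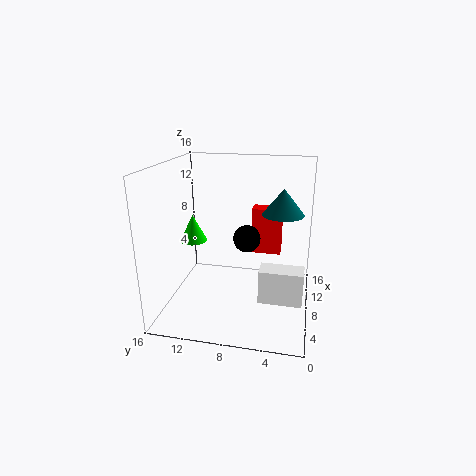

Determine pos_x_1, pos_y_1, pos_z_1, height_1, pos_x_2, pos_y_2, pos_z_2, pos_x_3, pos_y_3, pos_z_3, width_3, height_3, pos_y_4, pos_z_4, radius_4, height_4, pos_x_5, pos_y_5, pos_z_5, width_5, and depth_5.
pos_x_1 = 5, pos_y_1 = 3, pos_z_1 = 12, height_1 = 2.5, pos_x_2 = 8, pos_y_2 = 7, pos_z_2 = 8, pos_x_3 = 11, pos_y_3 = 3.5, pos_z_3 = 5, width_3 = 2, height_3 = 5.5, pos_y_4 = 13, pos_z_4 = 7.5, radius_4 = 1.5, height_4 = 3, pos_x_5 = 7, pos_y_5 = 0.5, pos_z_5 = 0.5, width_5 = 2.5, depth_5 = 5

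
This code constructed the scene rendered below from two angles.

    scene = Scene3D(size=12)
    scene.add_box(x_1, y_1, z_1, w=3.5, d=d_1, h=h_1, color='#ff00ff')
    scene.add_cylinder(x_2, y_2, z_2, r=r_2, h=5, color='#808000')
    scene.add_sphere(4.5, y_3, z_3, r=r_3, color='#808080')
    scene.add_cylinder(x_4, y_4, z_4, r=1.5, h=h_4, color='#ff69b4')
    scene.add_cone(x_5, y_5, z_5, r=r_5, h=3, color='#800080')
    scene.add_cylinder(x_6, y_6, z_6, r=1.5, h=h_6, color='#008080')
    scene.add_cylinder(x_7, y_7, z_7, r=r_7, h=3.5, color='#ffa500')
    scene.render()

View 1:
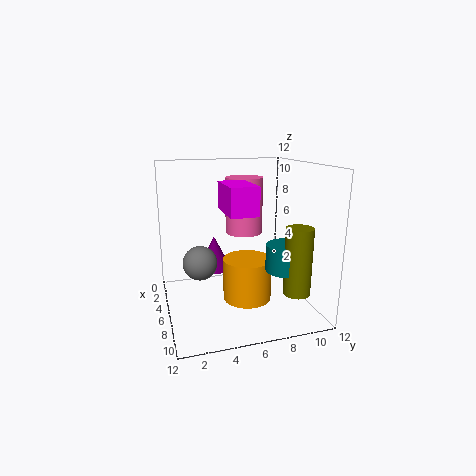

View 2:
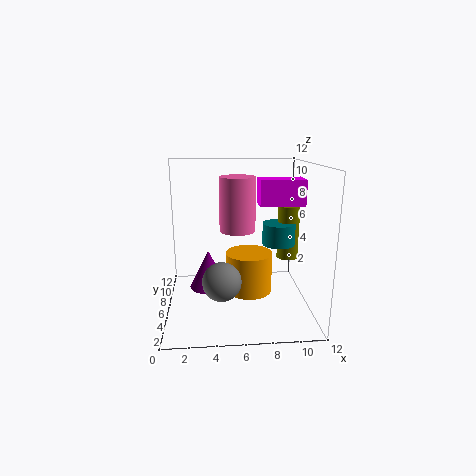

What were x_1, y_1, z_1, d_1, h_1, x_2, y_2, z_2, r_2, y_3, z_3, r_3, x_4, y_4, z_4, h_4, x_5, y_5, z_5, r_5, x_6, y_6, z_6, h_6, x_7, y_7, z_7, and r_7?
x_1 = 7.5, y_1 = 4, z_1 = 9, d_1 = 2, h_1 = 2, x_2 = 11, y_2 = 9, z_2 = 3, r_2 = 1, y_3 = 3, z_3 = 3.5, r_3 = 1.5, x_4 = 6, y_4 = 6.5, z_4 = 6.5, h_4 = 4.5, x_5 = 3.5, y_5 = 4.5, z_5 = 2.5, r_5 = 1.5, x_6 = 10, y_6 = 8.5, z_6 = 4.5, h_6 = 2, x_7 = 7, y_7 = 6.5, z_7 = 1, r_7 = 2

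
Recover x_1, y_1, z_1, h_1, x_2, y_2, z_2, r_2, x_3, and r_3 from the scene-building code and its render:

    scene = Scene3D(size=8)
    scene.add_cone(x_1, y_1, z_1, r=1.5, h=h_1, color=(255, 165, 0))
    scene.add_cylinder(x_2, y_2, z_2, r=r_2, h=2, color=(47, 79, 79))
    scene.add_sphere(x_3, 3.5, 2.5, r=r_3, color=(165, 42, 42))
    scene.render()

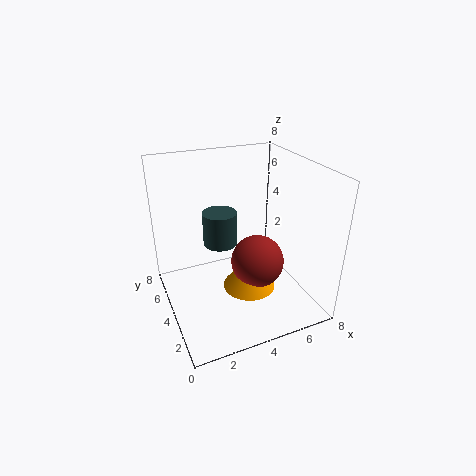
x_1 = 4.5
y_1 = 3.5
z_1 = 1
h_1 = 2
x_2 = 3.5
y_2 = 5.5
z_2 = 3
r_2 = 1
x_3 = 5
r_3 = 1.5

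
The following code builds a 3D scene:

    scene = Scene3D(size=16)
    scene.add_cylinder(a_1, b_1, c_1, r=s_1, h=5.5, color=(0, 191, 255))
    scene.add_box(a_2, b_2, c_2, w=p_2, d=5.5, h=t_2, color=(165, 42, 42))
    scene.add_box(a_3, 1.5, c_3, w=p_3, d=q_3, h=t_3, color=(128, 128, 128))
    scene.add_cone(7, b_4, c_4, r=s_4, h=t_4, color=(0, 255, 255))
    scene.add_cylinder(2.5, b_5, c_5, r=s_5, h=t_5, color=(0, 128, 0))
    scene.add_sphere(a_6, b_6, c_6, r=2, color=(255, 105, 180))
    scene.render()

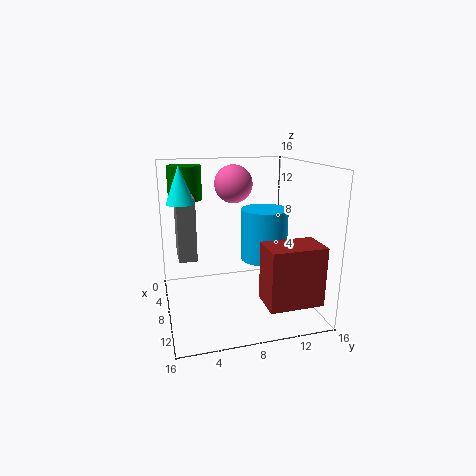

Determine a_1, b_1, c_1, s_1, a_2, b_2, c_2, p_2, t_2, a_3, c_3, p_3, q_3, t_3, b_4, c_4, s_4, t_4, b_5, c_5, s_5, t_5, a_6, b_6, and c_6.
a_1 = 9.5; b_1 = 10.5; c_1 = 6; s_1 = 2.5; a_2 = 12.5; b_2 = 9; c_2 = 3; p_2 = 3.5; t_2 = 6; a_3 = 4; c_3 = 5.5; p_3 = 3.5; q_3 = 2; t_3 = 7; b_4 = 2; c_4 = 12; s_4 = 1.5; t_4 = 4; b_5 = 3; c_5 = 11.5; s_5 = 2; t_5 = 4; a_6 = 8; b_6 = 7.5; c_6 = 14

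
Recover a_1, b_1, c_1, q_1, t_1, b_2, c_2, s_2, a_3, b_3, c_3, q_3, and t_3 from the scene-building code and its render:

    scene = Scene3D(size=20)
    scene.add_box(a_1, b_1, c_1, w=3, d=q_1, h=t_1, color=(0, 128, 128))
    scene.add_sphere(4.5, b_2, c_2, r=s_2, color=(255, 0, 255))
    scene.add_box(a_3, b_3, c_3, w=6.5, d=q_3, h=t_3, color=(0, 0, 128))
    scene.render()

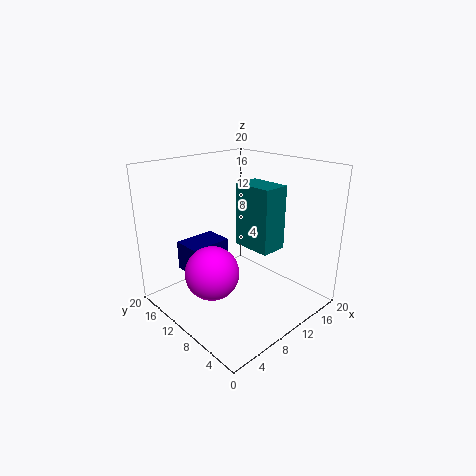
a_1 = 5
b_1 = 0.5
c_1 = 12.5
q_1 = 4.5
t_1 = 7
b_2 = 9
c_2 = 7
s_2 = 3.5
a_3 = 6
b_3 = 15
c_3 = 3
q_3 = 4.5
t_3 = 4.5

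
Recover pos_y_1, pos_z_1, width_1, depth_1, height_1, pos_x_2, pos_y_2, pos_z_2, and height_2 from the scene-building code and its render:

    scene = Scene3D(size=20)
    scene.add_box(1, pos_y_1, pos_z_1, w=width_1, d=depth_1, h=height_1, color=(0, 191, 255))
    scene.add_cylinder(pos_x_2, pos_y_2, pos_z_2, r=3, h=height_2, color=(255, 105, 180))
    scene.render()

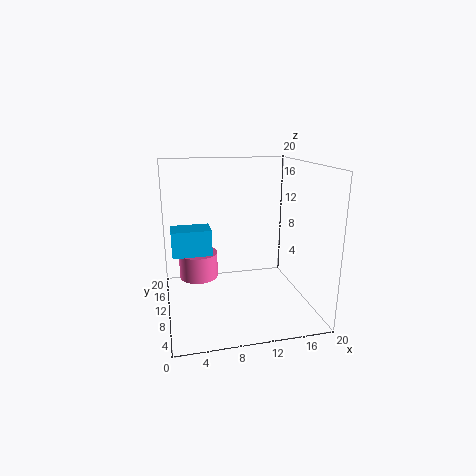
pos_y_1 = 14; pos_z_1 = 6; width_1 = 6; depth_1 = 4; height_1 = 4; pos_x_2 = 5; pos_y_2 = 16; pos_z_2 = 2; height_2 = 4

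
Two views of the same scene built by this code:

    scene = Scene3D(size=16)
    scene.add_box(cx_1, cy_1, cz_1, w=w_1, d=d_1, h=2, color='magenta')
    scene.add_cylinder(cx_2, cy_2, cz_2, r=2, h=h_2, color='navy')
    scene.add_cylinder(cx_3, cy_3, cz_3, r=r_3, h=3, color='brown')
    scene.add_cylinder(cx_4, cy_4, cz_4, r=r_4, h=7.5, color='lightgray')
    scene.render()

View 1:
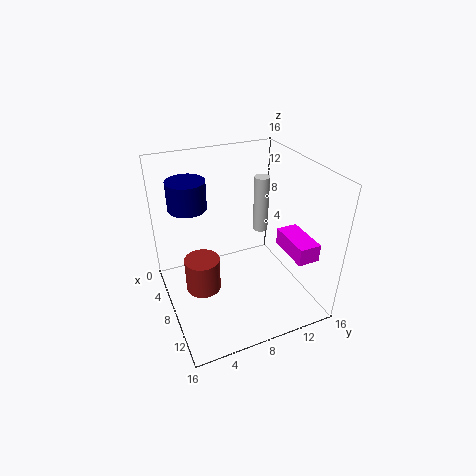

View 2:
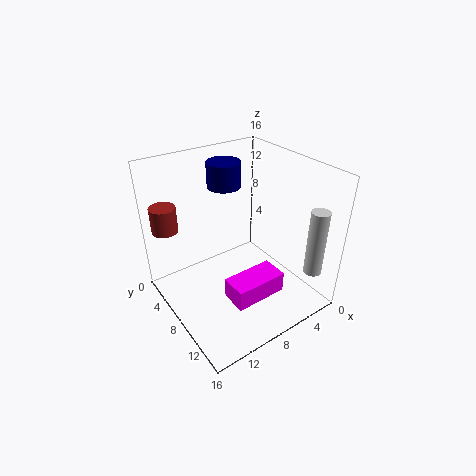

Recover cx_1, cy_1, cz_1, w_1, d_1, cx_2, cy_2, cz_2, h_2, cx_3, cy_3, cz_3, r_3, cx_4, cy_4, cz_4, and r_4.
cx_1 = 8
cy_1 = 13
cz_1 = 6
w_1 = 5
d_1 = 2.5
cx_2 = 6.5
cy_2 = 3
cz_2 = 12
h_2 = 3
cx_3 = 14
cy_3 = 2
cz_3 = 8
r_3 = 1.5
cx_4 = 2
cy_4 = 14
cz_4 = 4.5
r_4 = 1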